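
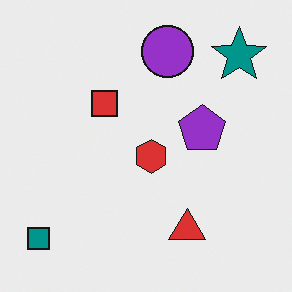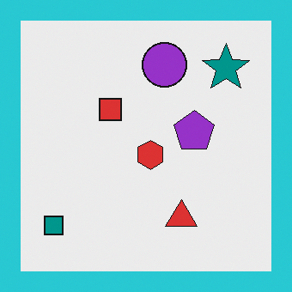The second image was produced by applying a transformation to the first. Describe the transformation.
The transformation is: framed with a cyan border.

A solid cyan frame runs around the edge of the second image, with the content slightly shrunk inside it.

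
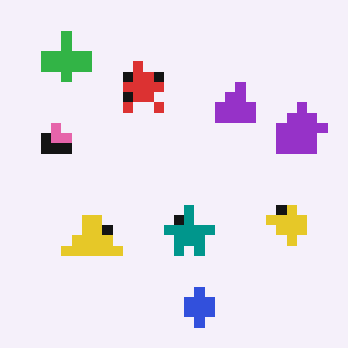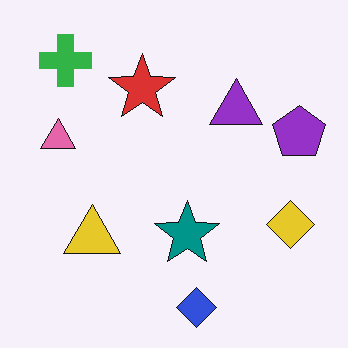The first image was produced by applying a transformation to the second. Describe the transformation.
The transformation is: heavily pixelated into large blocks.

Shapes are reduced to large square blocks; fine edges and outlines are lost — a downscale-then-upscale (mosaic) effect.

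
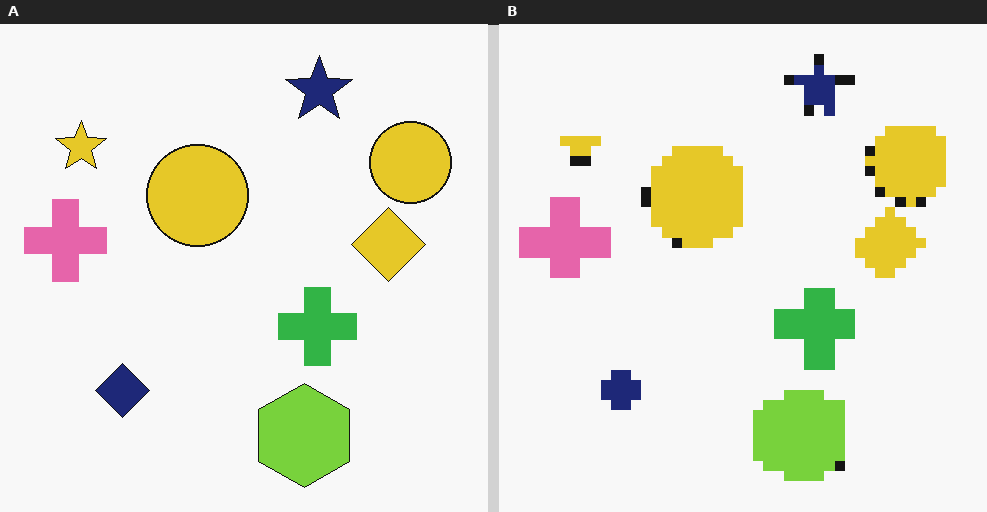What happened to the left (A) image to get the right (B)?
The image was coarsely pixelated.

Shapes are reduced to large square blocks; fine edges and outlines are lost — a downscale-then-upscale (mosaic) effect.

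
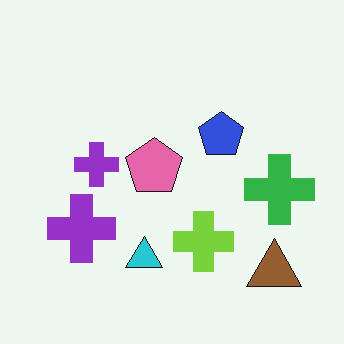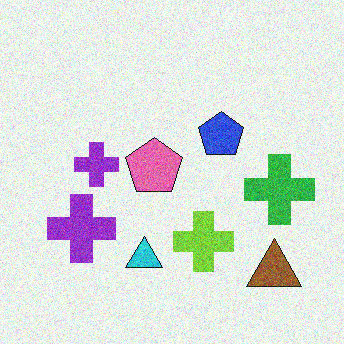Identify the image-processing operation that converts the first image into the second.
This is the original image degraded with visible gaussian noise.

Random speckle covers the whole image, including the flat background.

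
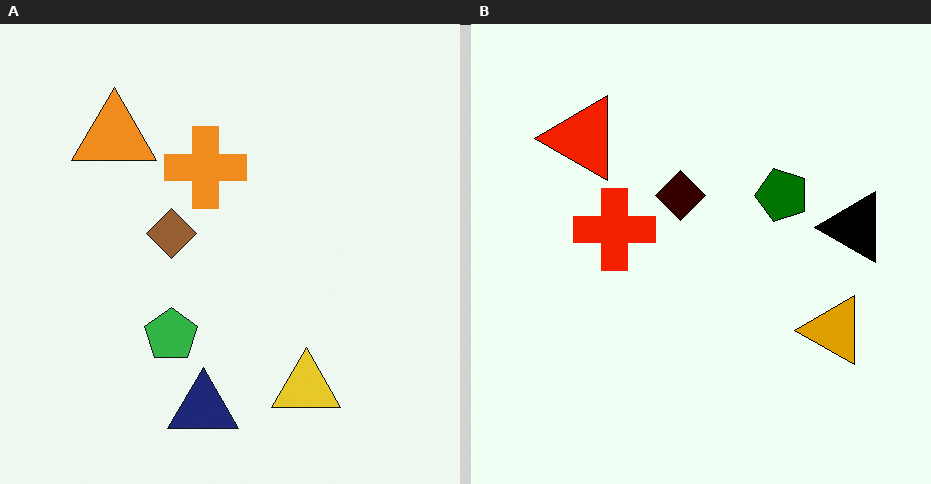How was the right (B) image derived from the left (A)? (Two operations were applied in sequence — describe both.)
This is the original image transposed (reflected across the top-left ↔ bottom-right diagonal), then given much higher contrast.

Shapes have swapped their row and column positions — what was in the top-right is now in the bottom-left — a diagonal reflection. Tones are pushed away from mid-grey across the whole image — a global contrast change.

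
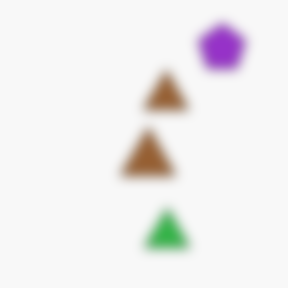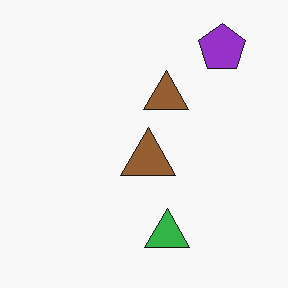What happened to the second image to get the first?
The first image is the second strongly gaussian-blurred.

Shape edges and outlines are uniformly softened across the whole image.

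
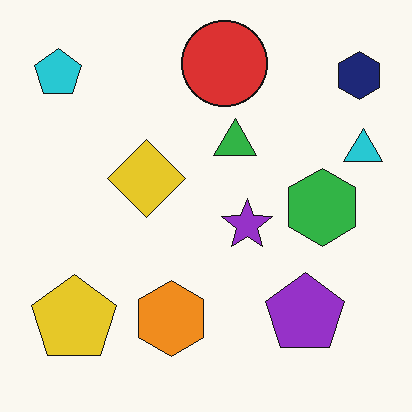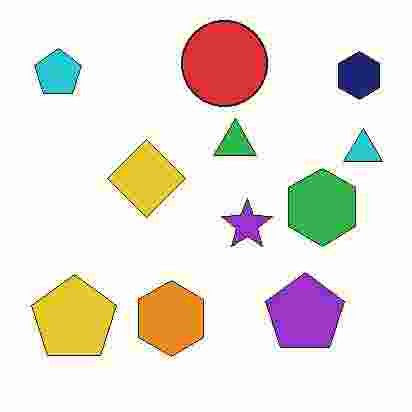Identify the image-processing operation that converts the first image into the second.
The transformation is: heavily JPEG-compressed with obvious blocking artifacts.

Blocky 8×8 compression artifacts appear around shape edges and the flat background shows ringing — characteristic JPEG degradation.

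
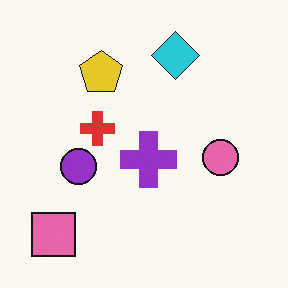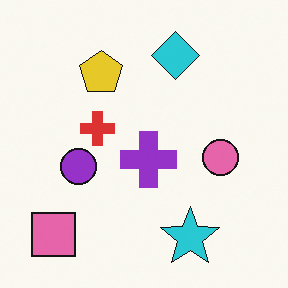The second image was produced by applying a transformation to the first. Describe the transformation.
Overlaid with an additional cyan star.

A cyan star appears in the second image that is absent from the first.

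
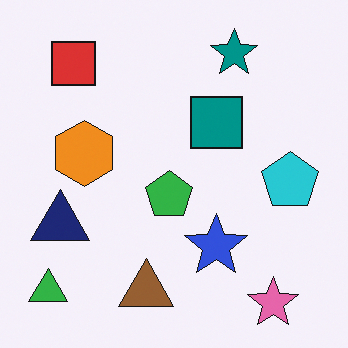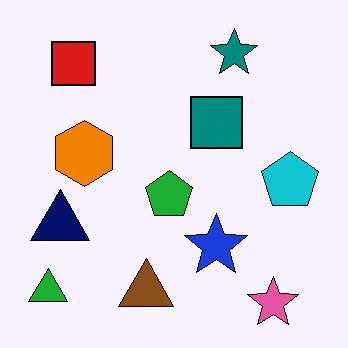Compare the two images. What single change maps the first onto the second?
Given slightly increased contrast.

Tones are pushed away from mid-grey across the whole image — a global contrast change.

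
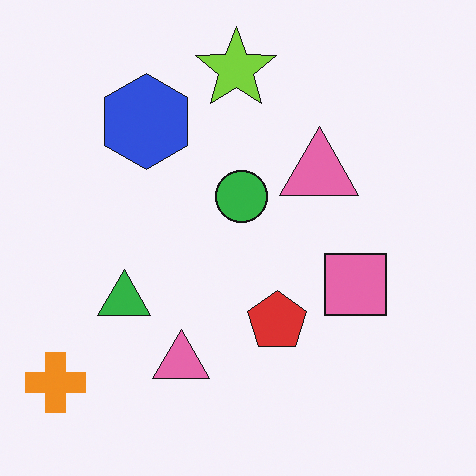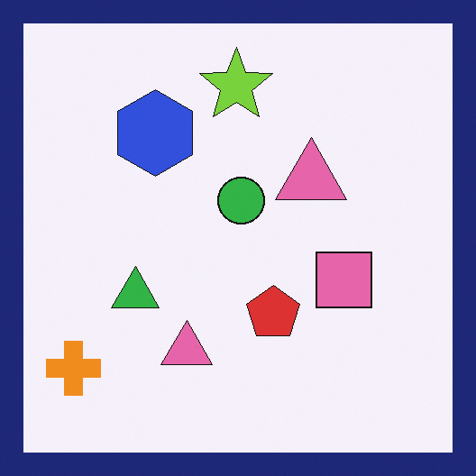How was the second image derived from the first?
This is the original image framed with a navy border.

A solid navy frame runs around the edge of the second image, with the content slightly shrunk inside it.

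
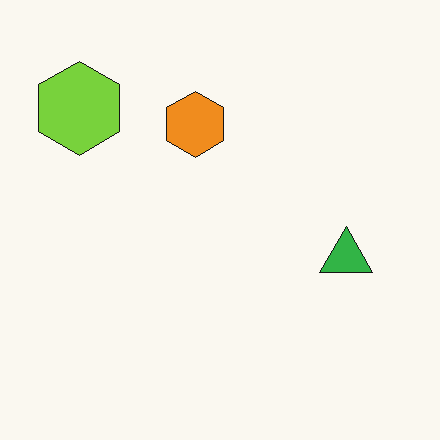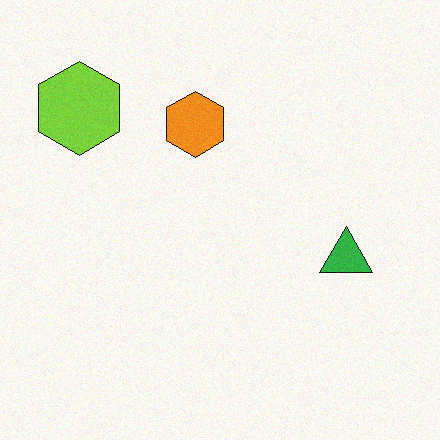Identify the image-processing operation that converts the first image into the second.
Degraded with subtle gaussian noise.

Random speckle covers the whole image, including the flat background.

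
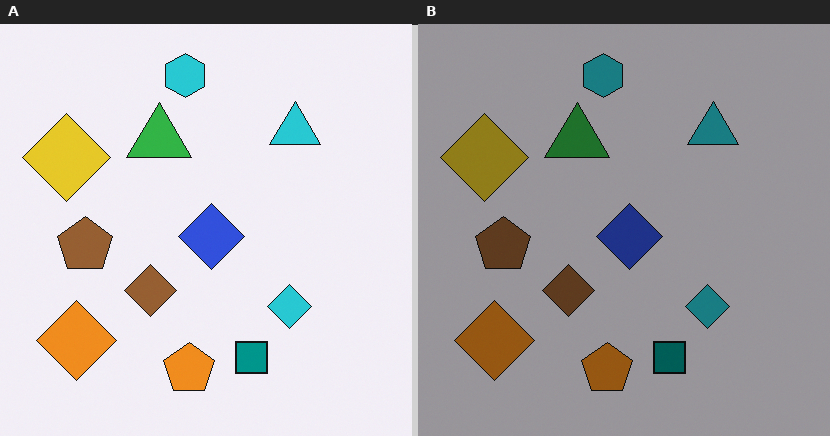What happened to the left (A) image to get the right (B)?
The image was noticeably darkened.

Every pixel — background and shapes alike — is uniformly darkened.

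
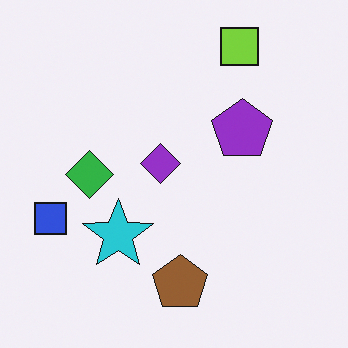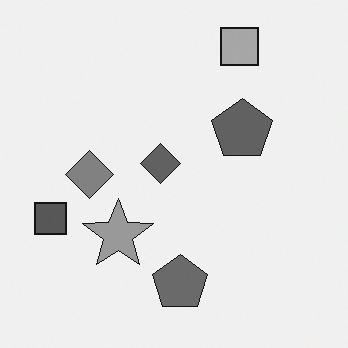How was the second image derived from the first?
It was converted to grayscale.

All color is removed — every shape is now a shade of grey.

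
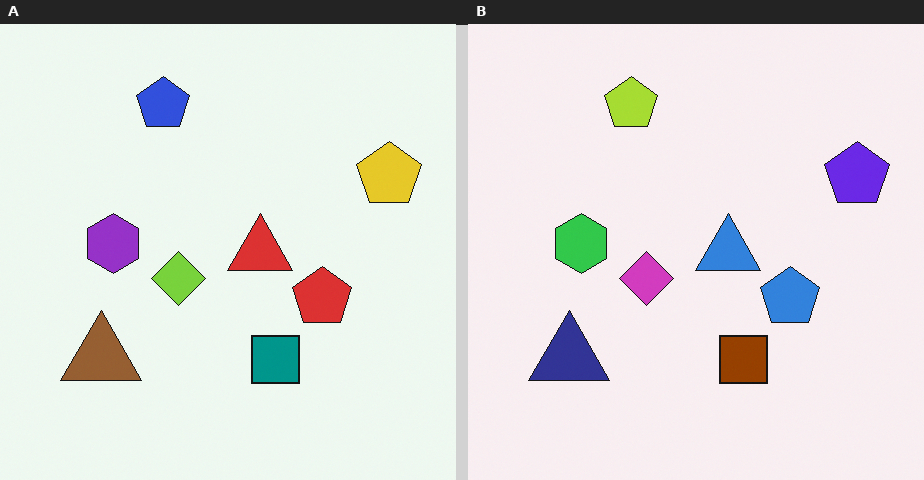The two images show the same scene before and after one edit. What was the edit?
This is the original image hue-shifted by a large amount.

Every shape's color has rotated by the same amount around the hue wheel — a uniform hue shift.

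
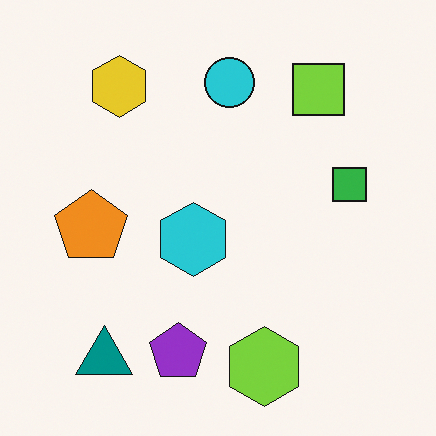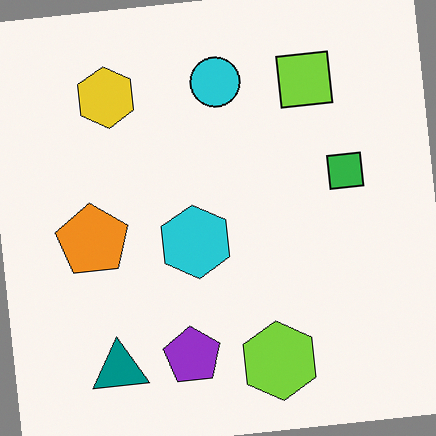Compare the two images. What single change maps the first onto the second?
The second image is the first rotated counter-clockwise by a small amount.

Every shape is tilted by the same angle and the image corners show triangular fill wedges — a whole-image rotation by a non-right angle.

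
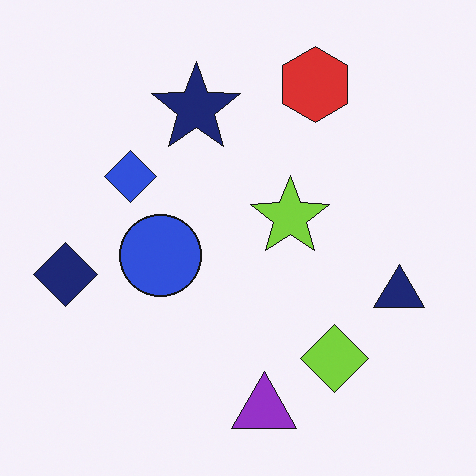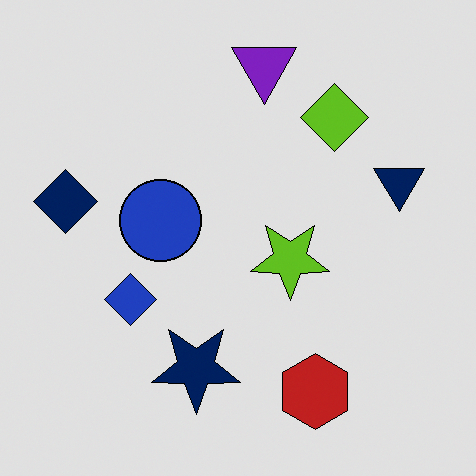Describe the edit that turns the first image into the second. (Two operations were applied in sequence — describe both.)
It was flipped vertically (top ↔ bottom), then moderately posterized.

The purple triangle is in the bottom of the first image and the top of the second — shapes on opposite sides of the horizontal midline have swapped in a mirror flip. Each flat color has snapped to a coarser quantized level — most visibly, the near-white background has dropped to a flat grey.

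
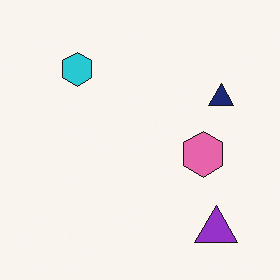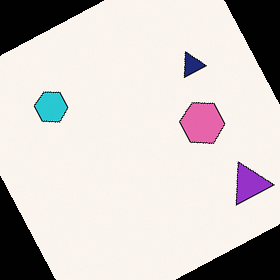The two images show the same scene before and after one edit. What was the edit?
Rotated counter-clockwise by a moderate amount.

Every shape is tilted by the same angle and the image corners show triangular fill wedges — a whole-image rotation by a non-right angle.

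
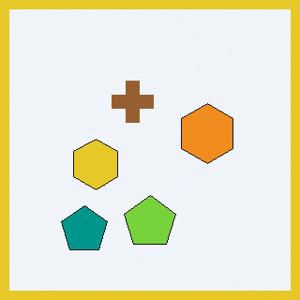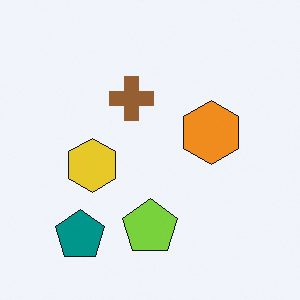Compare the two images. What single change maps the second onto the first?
Framed with a yellow border.

A solid yellow frame runs around the edge of the first image, with the content slightly shrunk inside it.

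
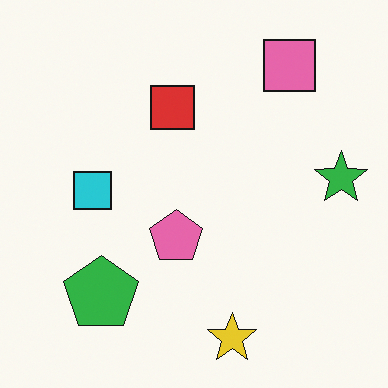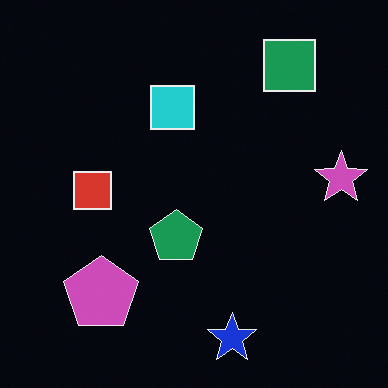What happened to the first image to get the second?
Color-inverted (negative).

The light background has become dark and every shape's color is its complement — a photographic negative.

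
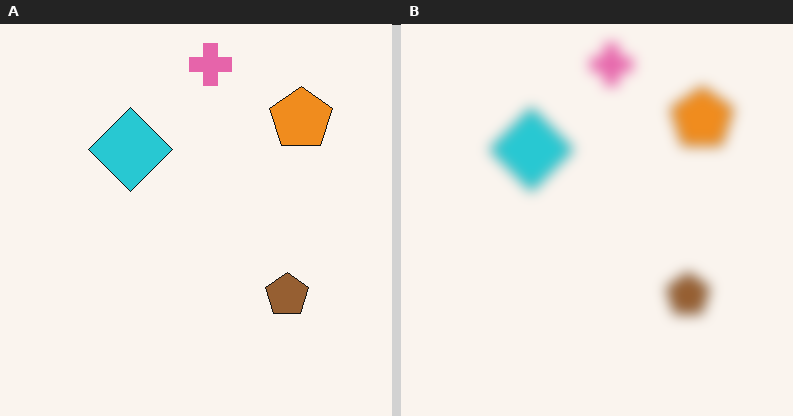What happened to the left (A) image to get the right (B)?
The transformation is: heavily blurred.

Shape edges and outlines are uniformly softened across the whole image.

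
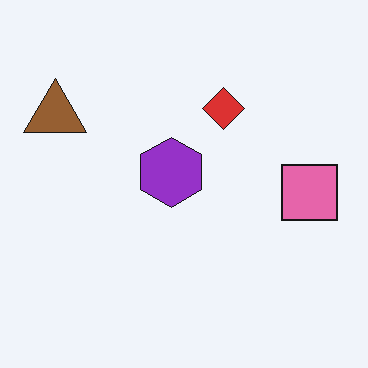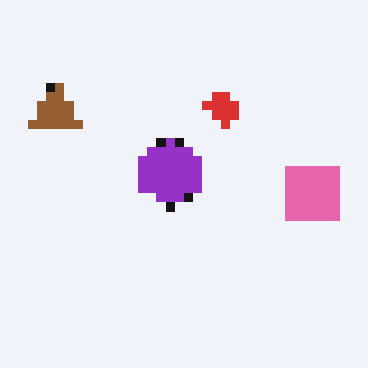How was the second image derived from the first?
It was heavily pixelated into large blocks.

Shapes are reduced to large square blocks; fine edges and outlines are lost — a downscale-then-upscale (mosaic) effect.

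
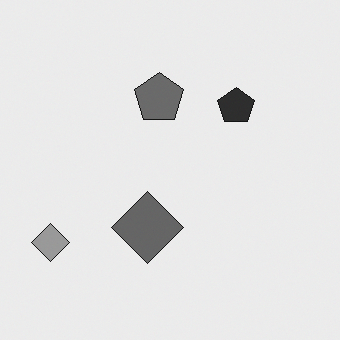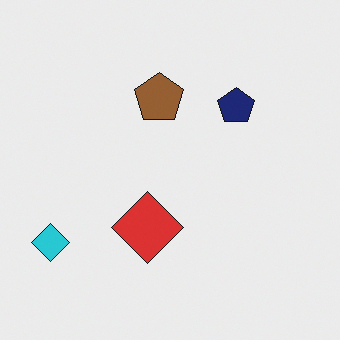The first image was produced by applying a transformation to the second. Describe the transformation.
It was converted to grayscale.

All color is removed — every shape is now a shade of grey.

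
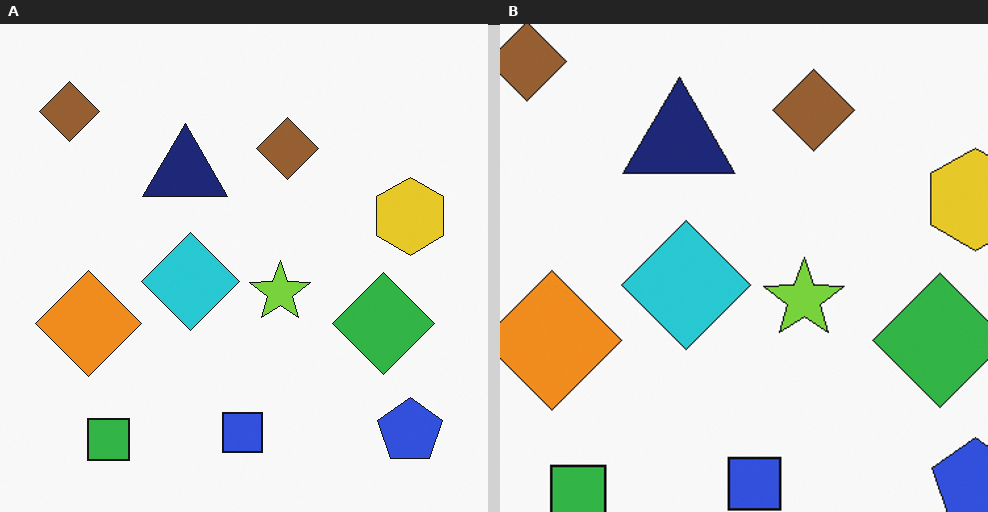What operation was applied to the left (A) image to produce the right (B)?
It was cropped slightly and scaled back up.

The visible shapes are larger and the field of view is narrower; shapes near the original edges may be partly or wholly outside the frame — a crop-and-rescale.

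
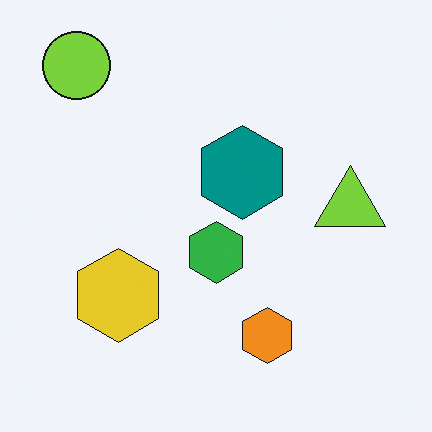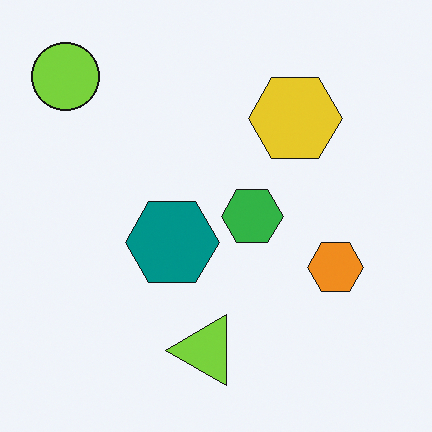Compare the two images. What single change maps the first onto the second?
The image was transposed (reflected across the top-left ↔ bottom-right diagonal).

Shapes have swapped their row and column positions — what was in the top-right is now in the bottom-left — a diagonal reflection.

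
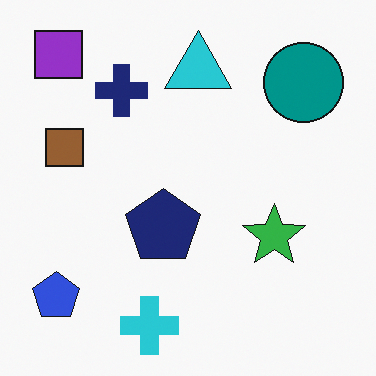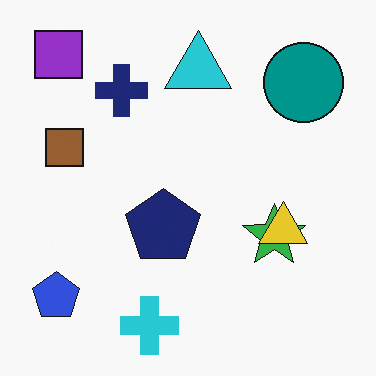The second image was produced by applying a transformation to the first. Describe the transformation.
The transformation is: overlaid with an additional yellow triangle.

A yellow triangle appears in the second image that is absent from the first.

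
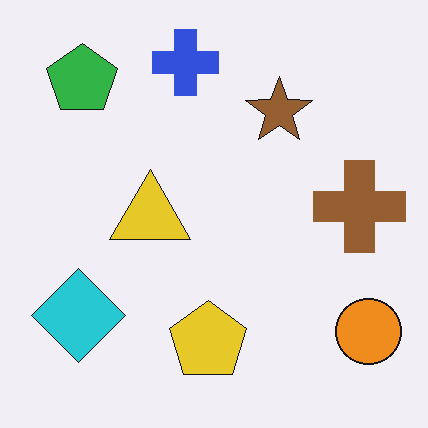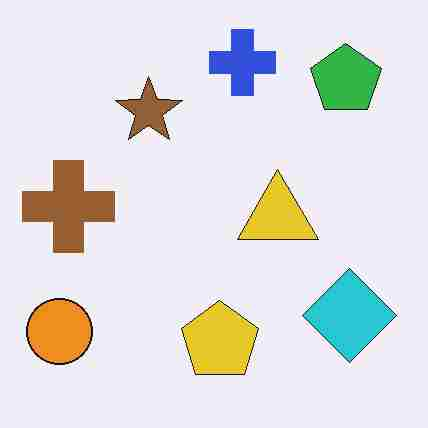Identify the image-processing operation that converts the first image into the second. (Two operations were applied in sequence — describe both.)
The transformation is: flipped horizontally (left ↔ right), then degraded with heavy JPEG compression.

The orange circle is in the bottom-right of the first image and the bottom-left of the second — shapes on opposite sides of the vertical midline have swapped in a mirror flip. Blocky 8×8 compression artifacts appear around shape edges and the flat background shows ringing — characteristic JPEG degradation.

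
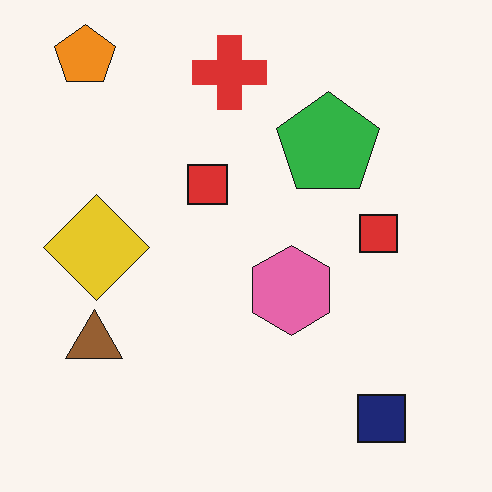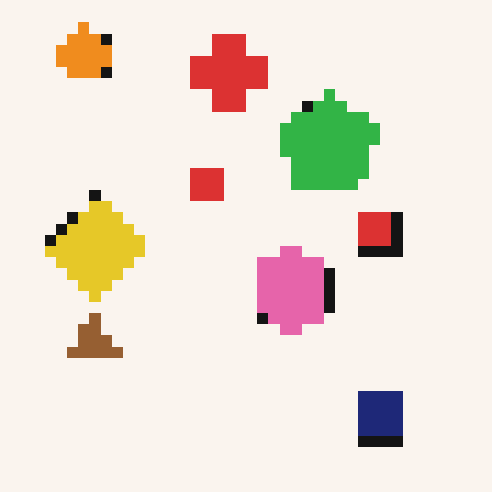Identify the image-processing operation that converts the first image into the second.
The image was heavily pixelated into large blocks.

Shapes are reduced to large square blocks; fine edges and outlines are lost — a downscale-then-upscale (mosaic) effect.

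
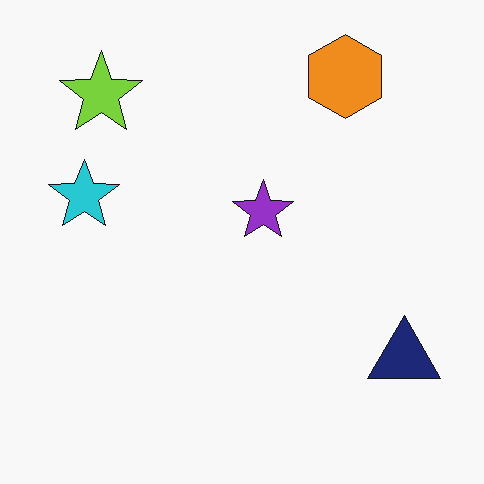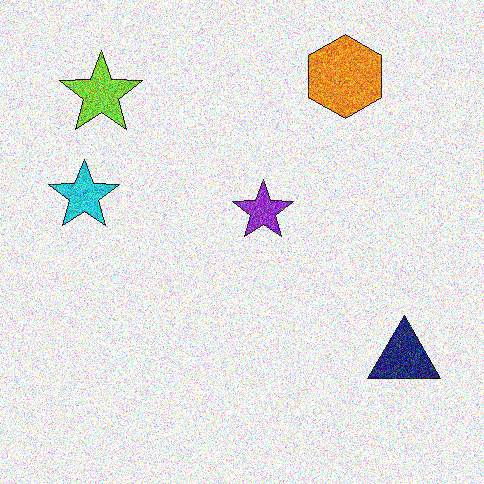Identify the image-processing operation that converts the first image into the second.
The second image is the first degraded with strong gaussian noise.

Random speckle covers the whole image, including the flat background.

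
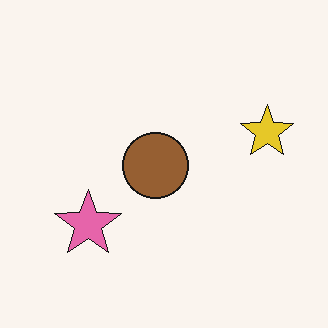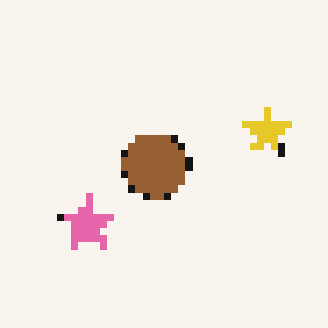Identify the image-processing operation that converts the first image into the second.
This is the original image pixelated into visible square blocks.

Shapes are reduced to large square blocks; fine edges and outlines are lost — a downscale-then-upscale (mosaic) effect.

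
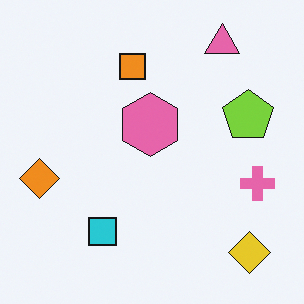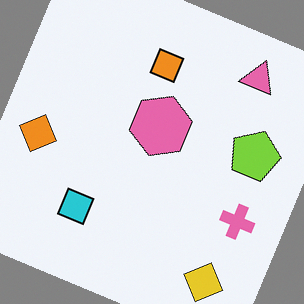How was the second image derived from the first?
It was rotated clockwise by a moderate amount.

Every shape is tilted by the same angle and the image corners show triangular fill wedges — a whole-image rotation by a non-right angle.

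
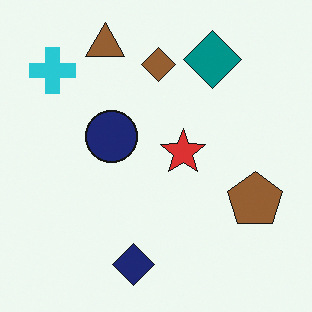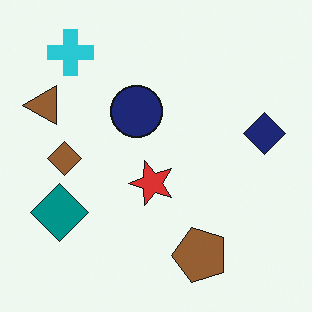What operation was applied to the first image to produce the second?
The second image is the first transposed (reflected across the top-left ↔ bottom-right diagonal).

Shapes have swapped their row and column positions — what was in the top-right is now in the bottom-left — a diagonal reflection.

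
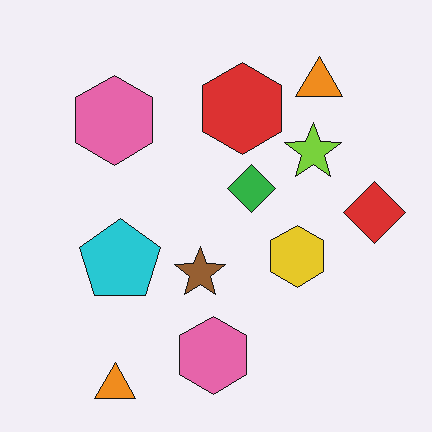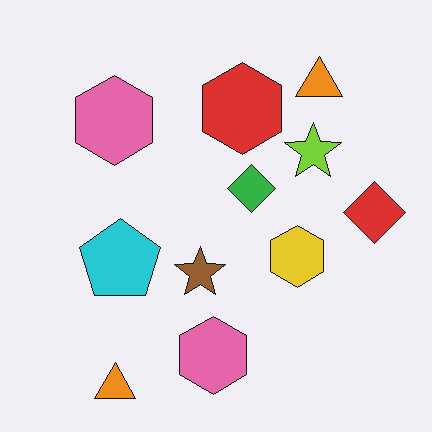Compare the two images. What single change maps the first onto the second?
It was JPEG-compressed with visible artifacts.

Blocky 8×8 compression artifacts appear around shape edges and the flat background shows ringing — characteristic JPEG degradation.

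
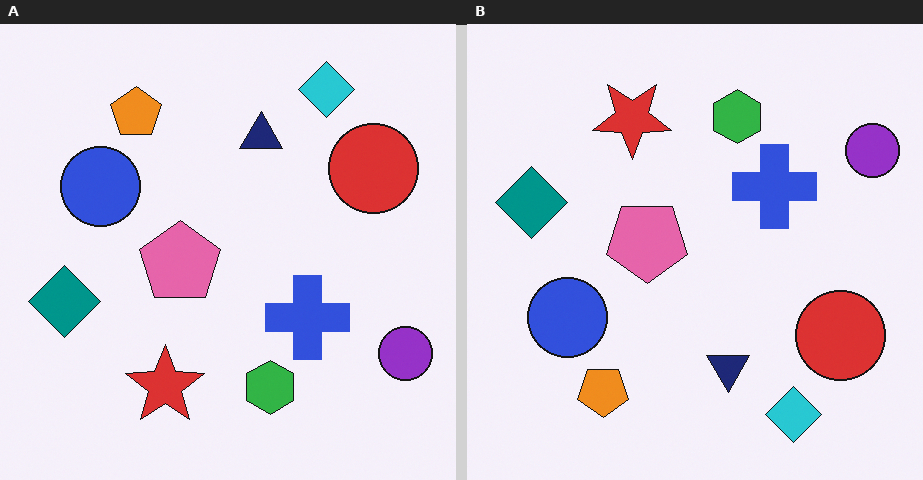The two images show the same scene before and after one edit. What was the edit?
The transformation is: flipped vertically (top ↔ bottom).

The cyan diamond is in the top-right of the left (A) image and the bottom-right of the right (B) — shapes on opposite sides of the horizontal midline have swapped in a mirror flip.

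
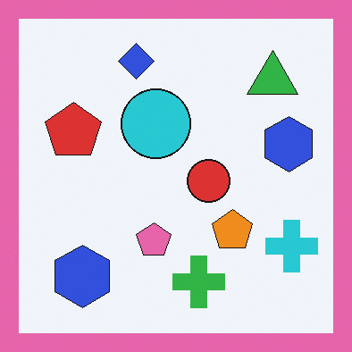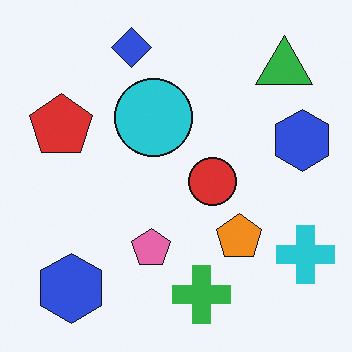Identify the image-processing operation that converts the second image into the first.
The transformation is: framed with a pink border.

A solid pink frame runs around the edge of the first image, with the content slightly shrunk inside it.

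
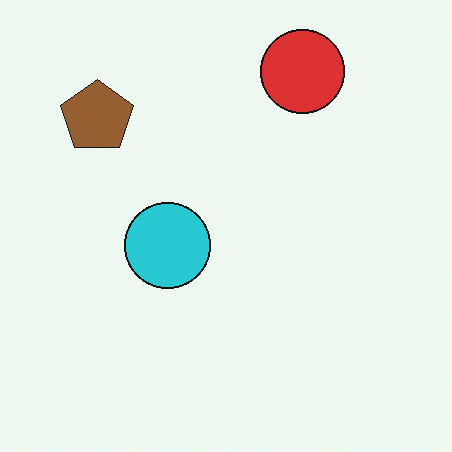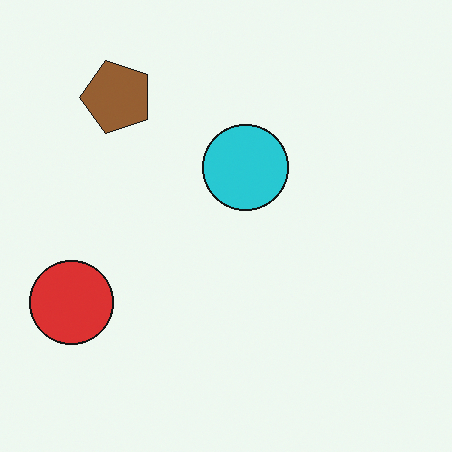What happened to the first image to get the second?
This is the original image transposed (reflected across the top-left ↔ bottom-right diagonal).

Shapes have swapped their row and column positions — what was in the top-right is now in the bottom-left — a diagonal reflection.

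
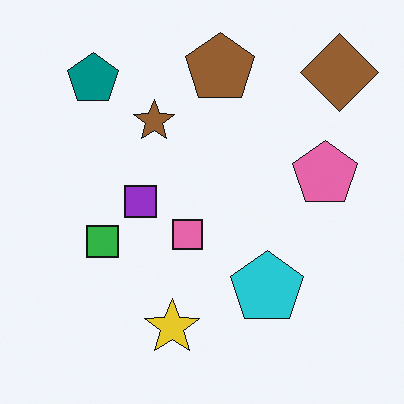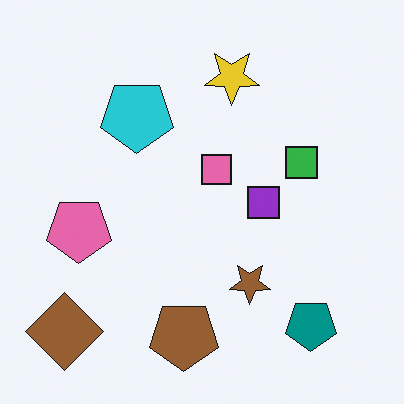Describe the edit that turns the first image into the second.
The image was rotated 180°.

The brown diamond sits in the top-right of the first image and the bottom-left of the second — consistent with a whole-image 180° rotation.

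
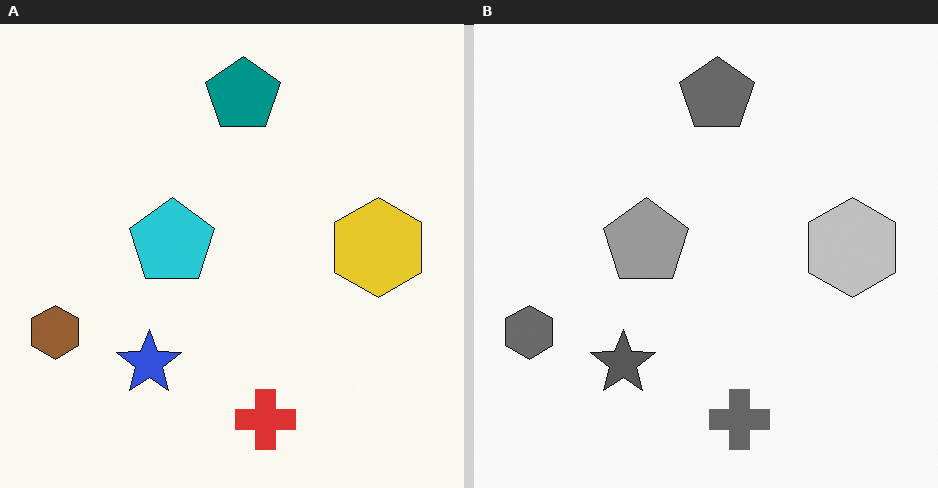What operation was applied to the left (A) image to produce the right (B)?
It was converted to grayscale.

All color is removed — every shape is now a shade of grey.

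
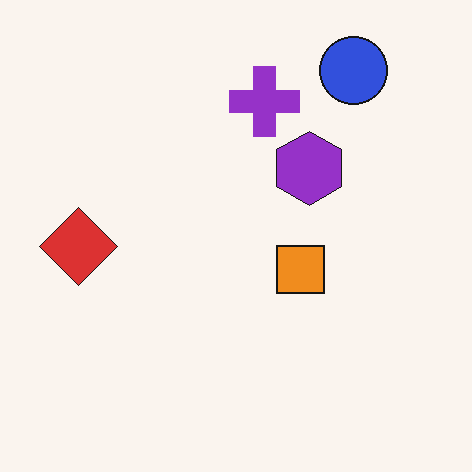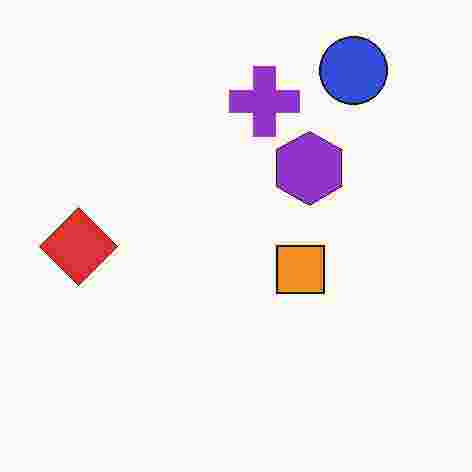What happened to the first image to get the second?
The transformation is: heavily JPEG-compressed with obvious blocking artifacts.

Blocky 8×8 compression artifacts appear around shape edges and the flat background shows ringing — characteristic JPEG degradation.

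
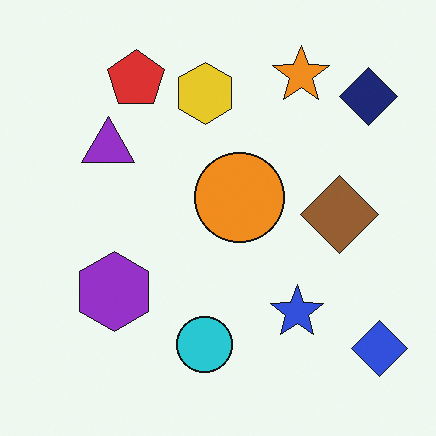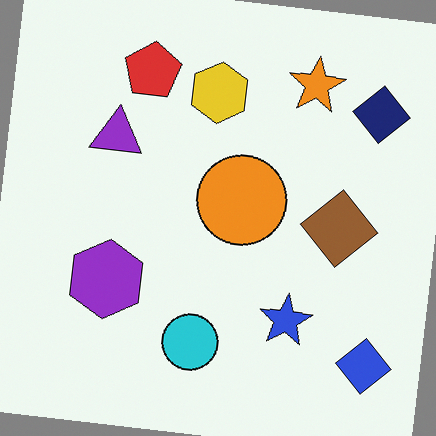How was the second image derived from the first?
Rotated clockwise by a slight angle.

Every shape is tilted by the same angle and the image corners show triangular fill wedges — a whole-image rotation by a non-right angle.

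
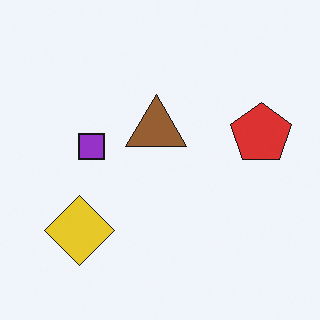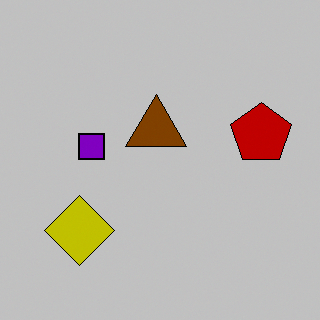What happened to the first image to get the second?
The transformation is: heavily posterized to just a handful of flat colors.

Each flat color has snapped to a coarser quantized level — most visibly, the near-white background has dropped to a flat grey.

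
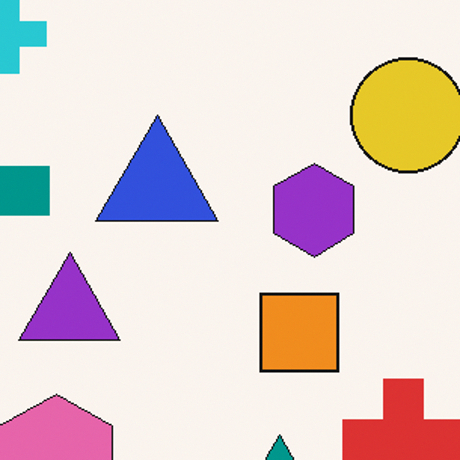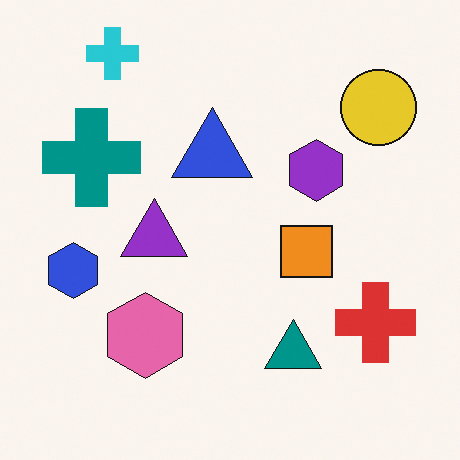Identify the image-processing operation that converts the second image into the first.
Cropped slightly and scaled back up.

The visible shapes are larger and the field of view is narrower; shapes near the original edges may be partly or wholly outside the frame — a crop-and-rescale.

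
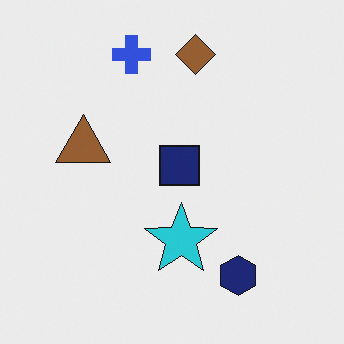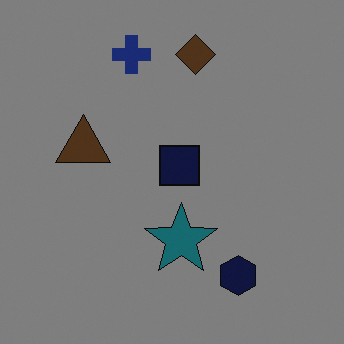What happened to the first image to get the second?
The image was darkened a lot.

Every pixel — background and shapes alike — is uniformly darkened.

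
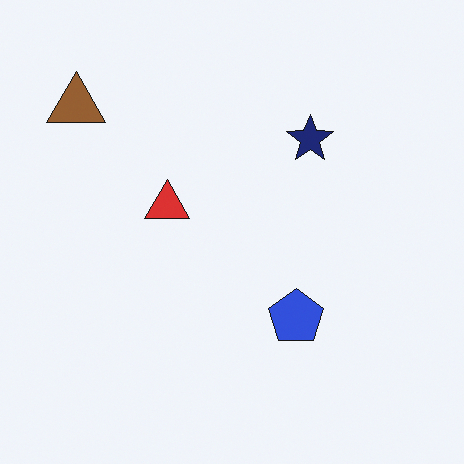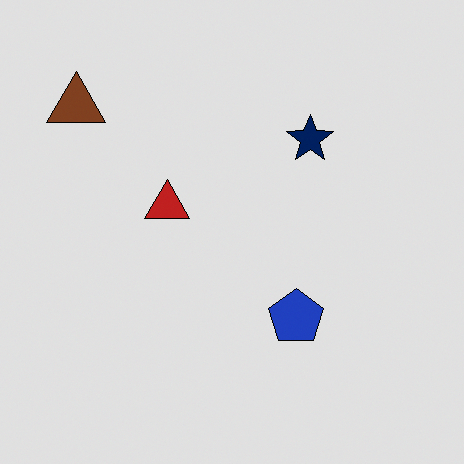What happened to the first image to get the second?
This is the original image moderately posterized.

Each flat color has snapped to a coarser quantized level — most visibly, the near-white background has dropped to a flat grey.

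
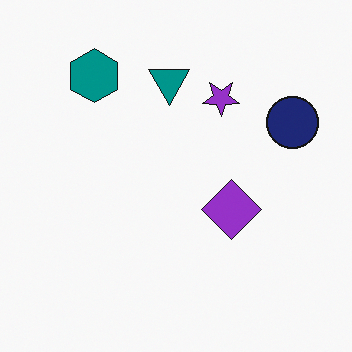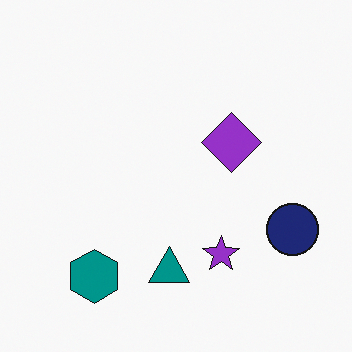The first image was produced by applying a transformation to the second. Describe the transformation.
Flipped vertically (top ↔ bottom).

The teal hexagon is in the bottom-left of the second image and the top-left of the first — shapes on opposite sides of the horizontal midline have swapped in a mirror flip.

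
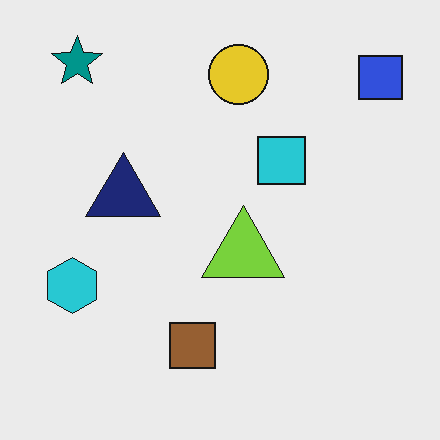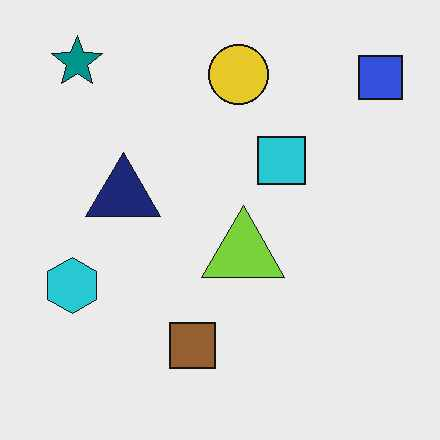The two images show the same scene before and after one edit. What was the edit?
This is the original image JPEG-compressed with visible artifacts.

Blocky 8×8 compression artifacts appear around shape edges and the flat background shows ringing — characteristic JPEG degradation.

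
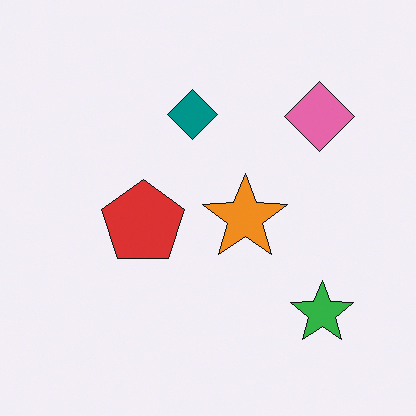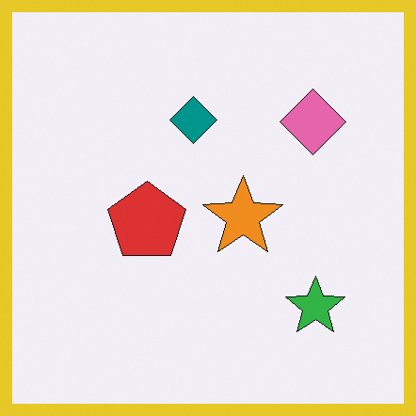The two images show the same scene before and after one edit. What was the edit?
Framed with a yellow border.

A solid yellow frame runs around the edge of the second image, with the content slightly shrunk inside it.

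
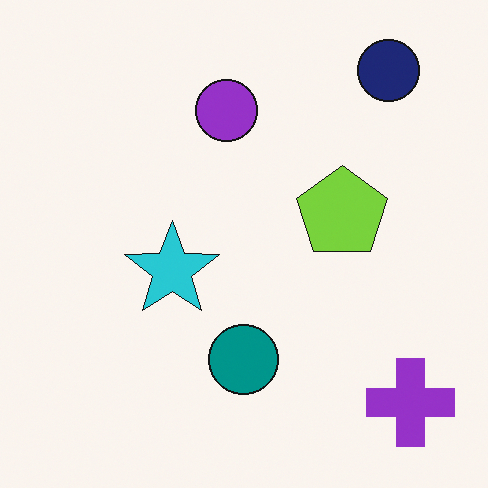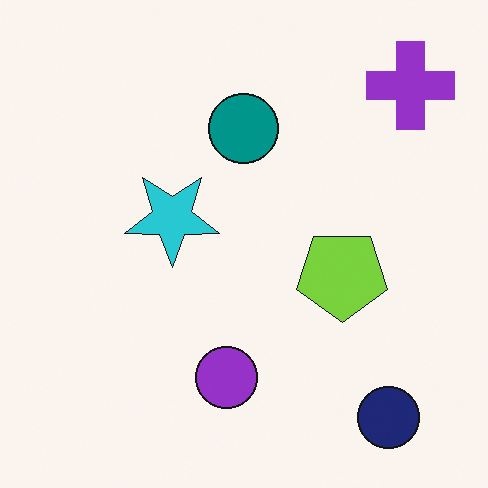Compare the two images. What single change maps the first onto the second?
It was flipped vertically (top ↔ bottom).

The navy circle is in the top-right of the first image and the bottom-right of the second — shapes on opposite sides of the horizontal midline have swapped in a mirror flip.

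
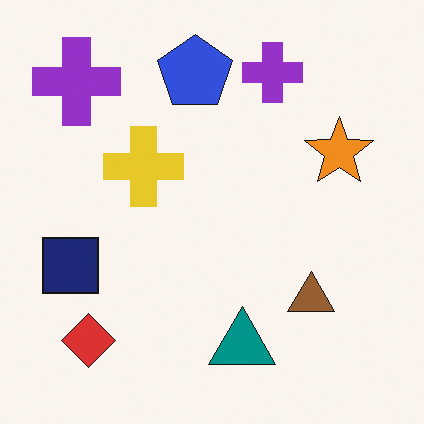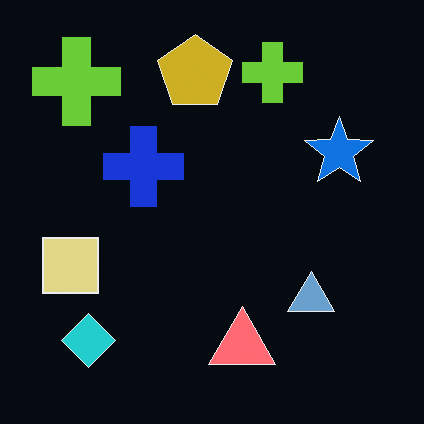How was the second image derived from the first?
It was color-inverted (negative).

The light background has become dark and every shape's color is its complement — a photographic negative.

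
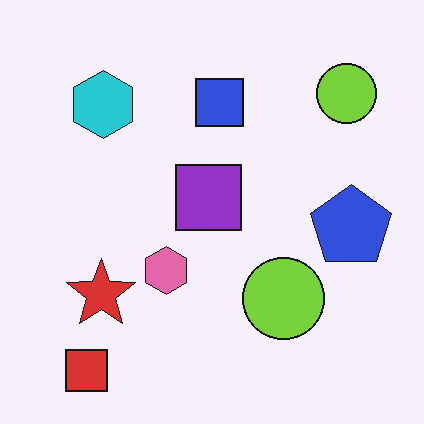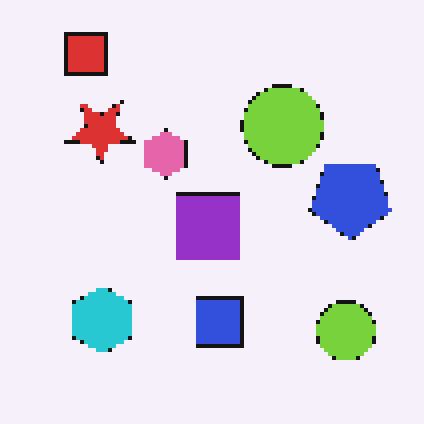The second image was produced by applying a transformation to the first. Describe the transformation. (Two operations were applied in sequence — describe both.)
This is the original image mildly pixelated, then flipped vertically (top ↔ bottom).

Shapes are reduced to large square blocks; fine edges and outlines are lost — a downscale-then-upscale (mosaic) effect. The red square is in the bottom-left of the first image and the top-left of the second — shapes on opposite sides of the horizontal midline have swapped in a mirror flip.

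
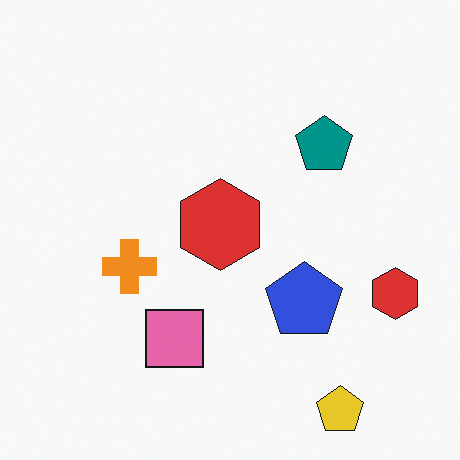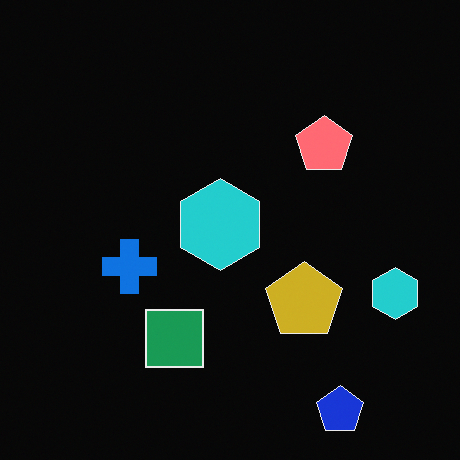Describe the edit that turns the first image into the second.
The second image is the first color-inverted (negative).

The light background has become dark and every shape's color is its complement — a photographic negative.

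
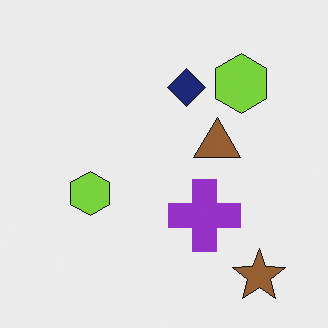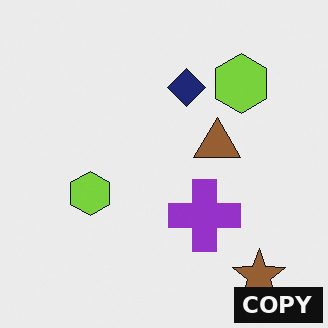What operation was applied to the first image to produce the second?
The second image is the first watermarked with the text "COPY" in the lower-right corner.

A dark label reading "COPY" appears in the lower-right corner.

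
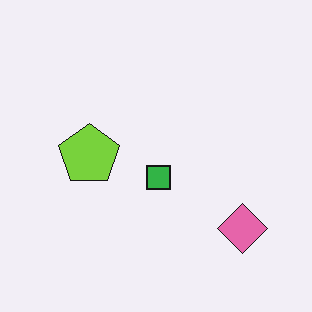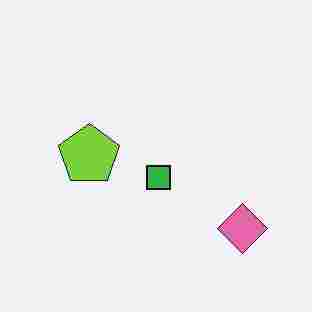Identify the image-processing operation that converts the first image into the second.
Heavily JPEG-compressed with obvious blocking artifacts.

Blocky 8×8 compression artifacts appear around shape edges and the flat background shows ringing — characteristic JPEG degradation.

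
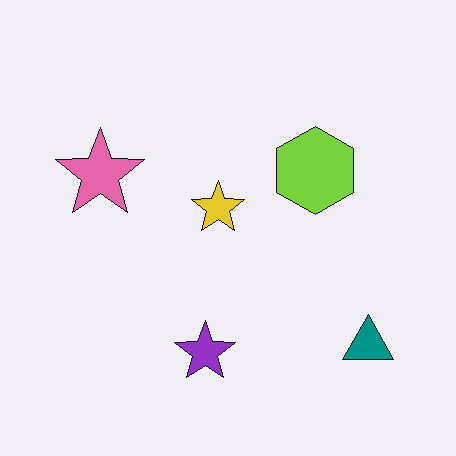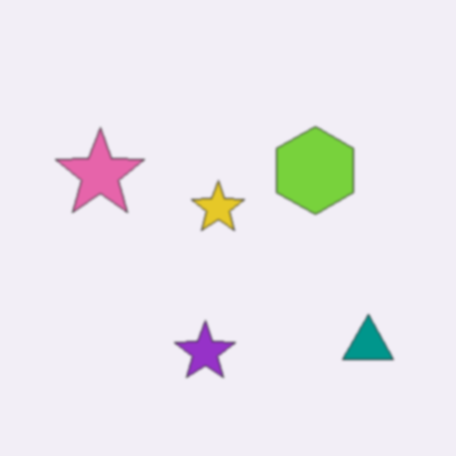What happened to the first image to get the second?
The transformation is: lightly blurred.

Shape edges and outlines are uniformly softened across the whole image.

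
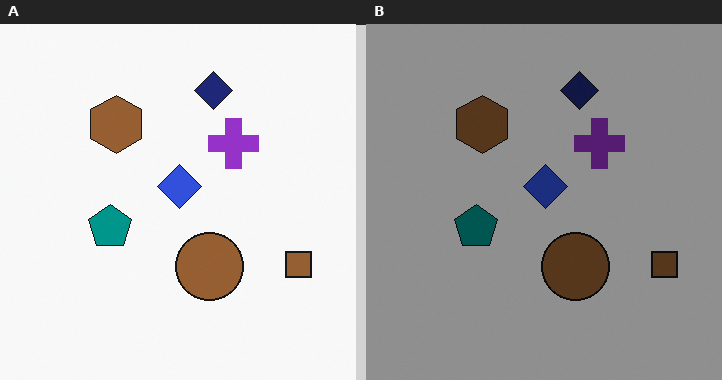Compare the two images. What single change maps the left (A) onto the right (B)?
Noticeably darkened.

Every pixel — background and shapes alike — is uniformly darkened.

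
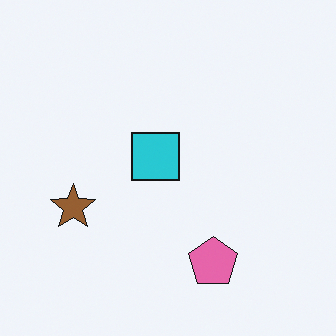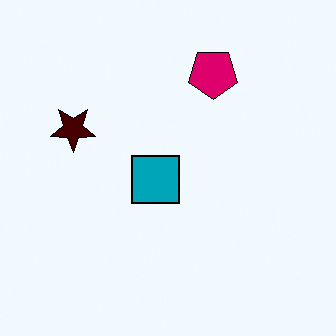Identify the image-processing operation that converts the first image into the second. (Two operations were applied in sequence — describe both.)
This is the original image given much higher contrast, then flipped vertically (top ↔ bottom).

Tones are pushed away from mid-grey across the whole image — a global contrast change. The pink pentagon is in the bottom of the first image and the top of the second — shapes on opposite sides of the horizontal midline have swapped in a mirror flip.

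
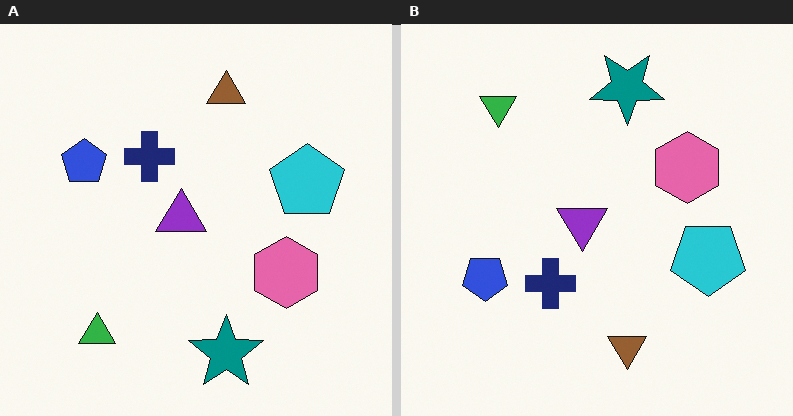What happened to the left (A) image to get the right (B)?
The image was flipped vertically (top ↔ bottom).

The teal star is in the bottom of the left (A) image and the top of the right (B) — shapes on opposite sides of the horizontal midline have swapped in a mirror flip.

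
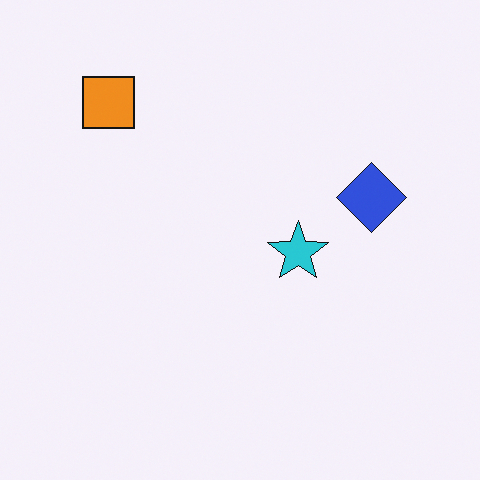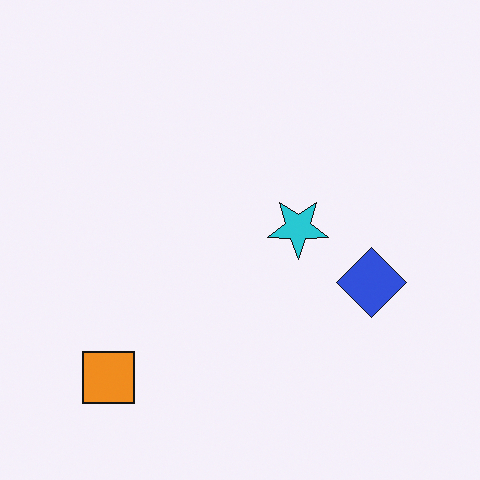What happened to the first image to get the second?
The image was flipped vertically (top ↔ bottom).

The orange square is in the top-left of the first image and the bottom-left of the second — shapes on opposite sides of the horizontal midline have swapped in a mirror flip.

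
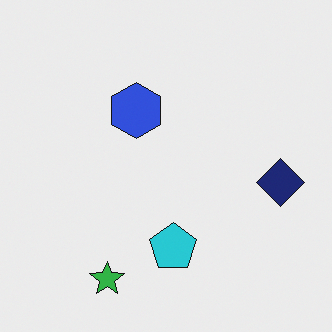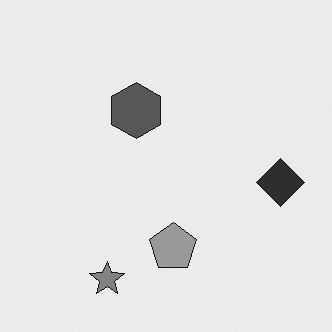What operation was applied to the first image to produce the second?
The image was converted to grayscale.

All color is removed — every shape is now a shade of grey.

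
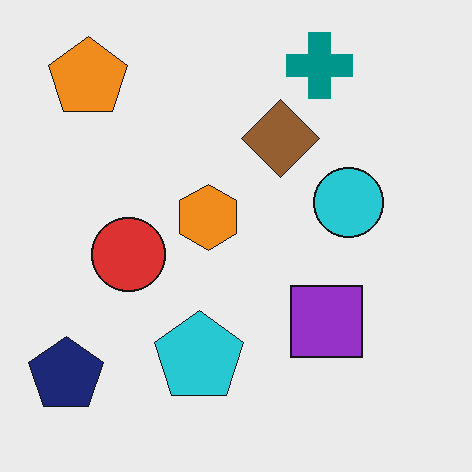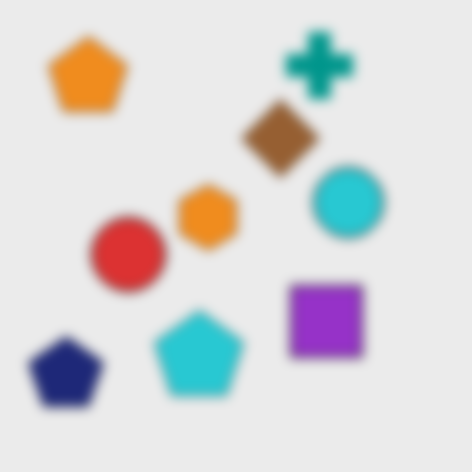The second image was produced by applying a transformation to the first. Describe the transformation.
The transformation is: heavily blurred.

Shape edges and outlines are uniformly softened across the whole image.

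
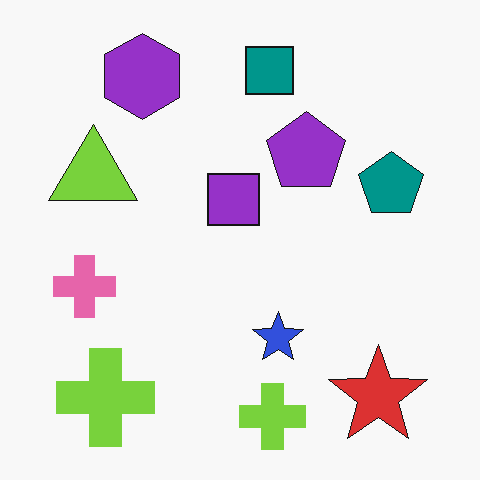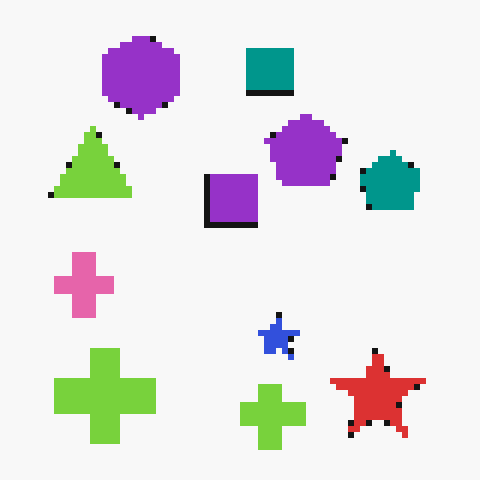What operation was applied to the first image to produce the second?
The transformation is: pixelated into visible square blocks.

Shapes are reduced to large square blocks; fine edges and outlines are lost — a downscale-then-upscale (mosaic) effect.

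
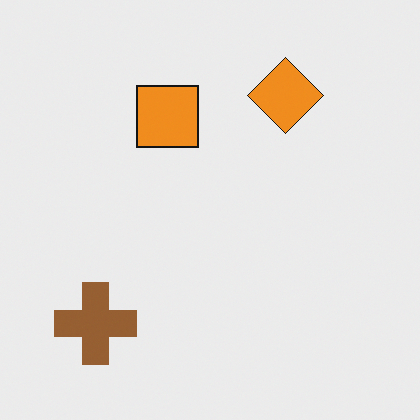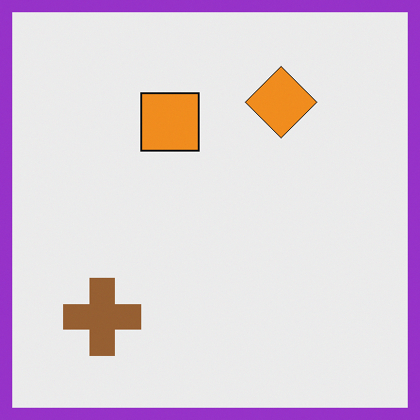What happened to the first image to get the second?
Framed with a purple border.

A solid purple frame runs around the edge of the second image, with the content slightly shrunk inside it.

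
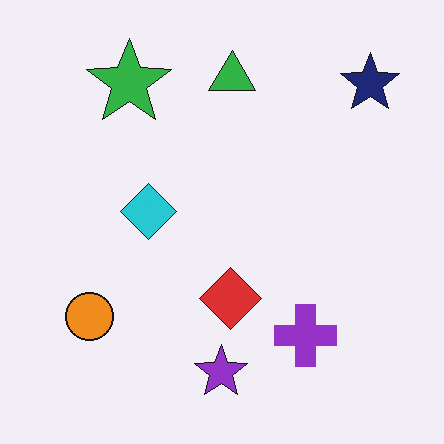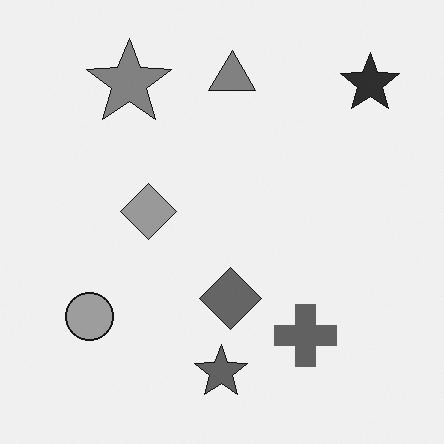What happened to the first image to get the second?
Converted to grayscale.

All color is removed — every shape is now a shade of grey.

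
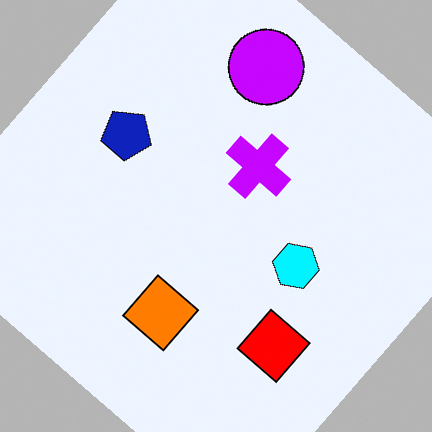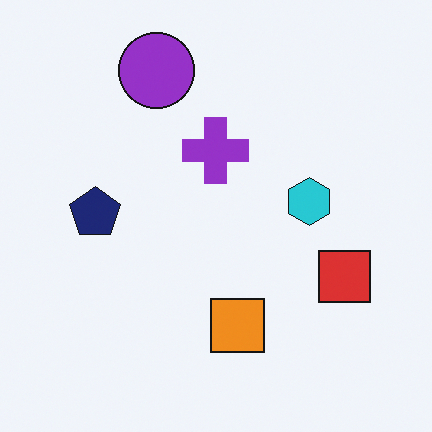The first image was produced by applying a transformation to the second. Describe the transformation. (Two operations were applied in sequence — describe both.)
The image was rotated clockwise by a large amount — several tens of degrees, then heavily oversaturated.

Every shape is tilted by the same angle and the image corners show triangular fill wedges — a whole-image rotation by a non-right angle. All colors are more vivid — a global saturation change.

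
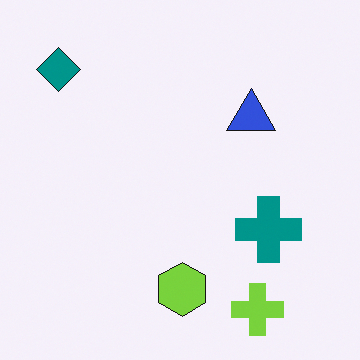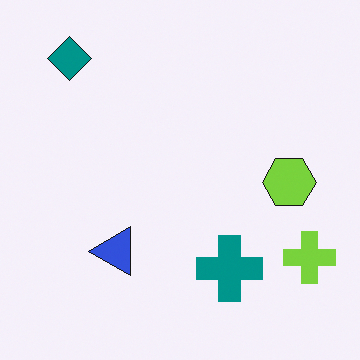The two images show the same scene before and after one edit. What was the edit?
Transposed (reflected across the top-left ↔ bottom-right diagonal).

Shapes have swapped their row and column positions — what was in the top-right is now in the bottom-left — a diagonal reflection.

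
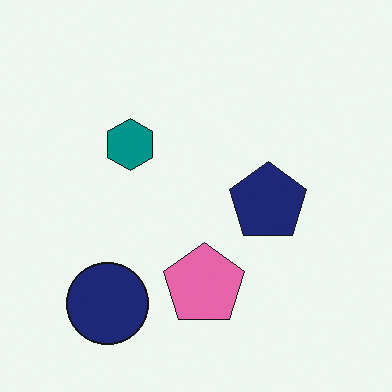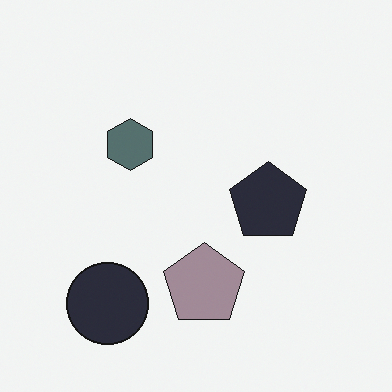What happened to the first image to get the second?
The transformation is: made much more muted (saturation change).

All colors are more muted and greyish — a global saturation change.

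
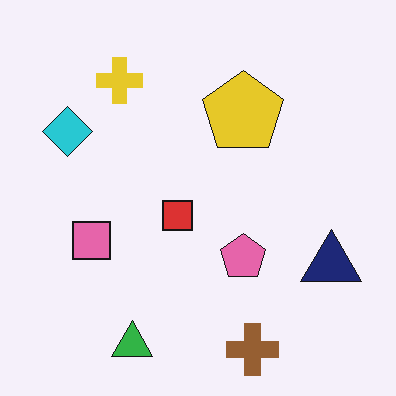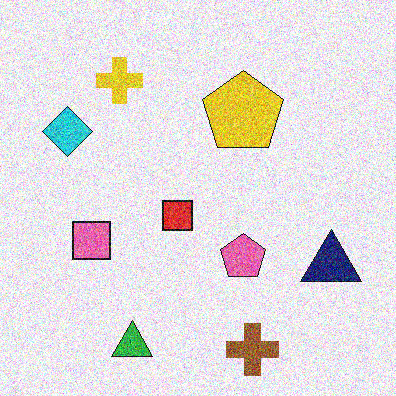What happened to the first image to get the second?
The second image is the first degraded with strong gaussian noise.

Random speckle covers the whole image, including the flat background.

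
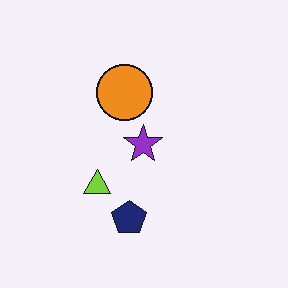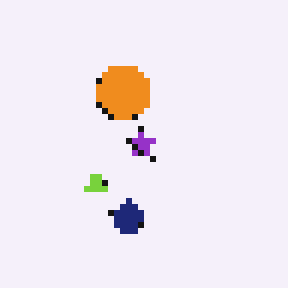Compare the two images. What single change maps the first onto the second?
The second image is the first pixelated into visible square blocks.

Shapes are reduced to large square blocks; fine edges and outlines are lost — a downscale-then-upscale (mosaic) effect.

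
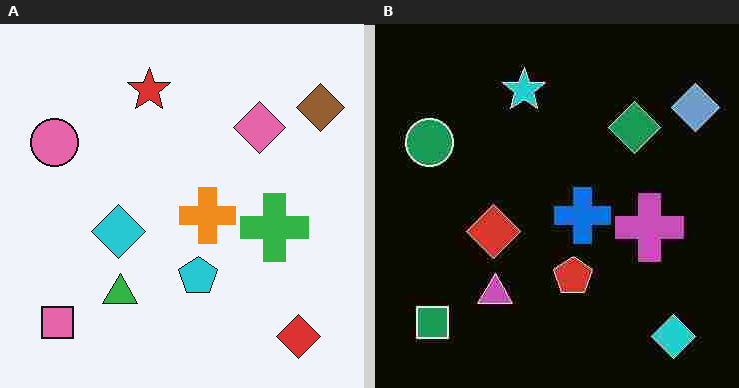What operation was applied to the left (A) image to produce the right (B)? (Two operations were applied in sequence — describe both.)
Color-inverted (negative), then degraded with heavy JPEG compression.

The light background has become dark and every shape's color is its complement — a photographic negative. Blocky 8×8 compression artifacts appear around shape edges and the flat background shows ringing — characteristic JPEG degradation.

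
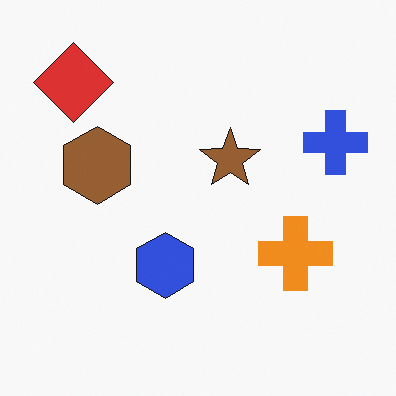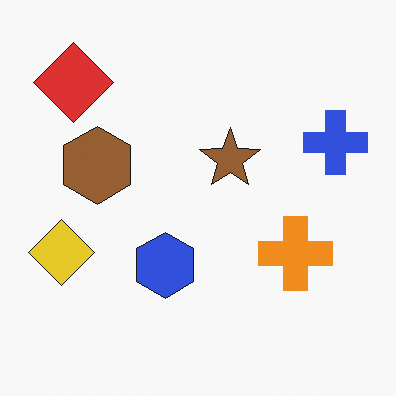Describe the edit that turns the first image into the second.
This is the original image overlaid with an additional yellow diamond.

A yellow diamond appears in the second image that is absent from the first.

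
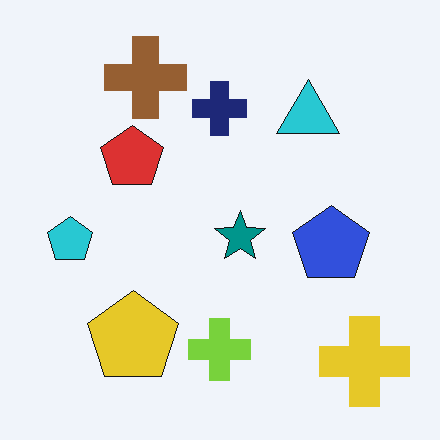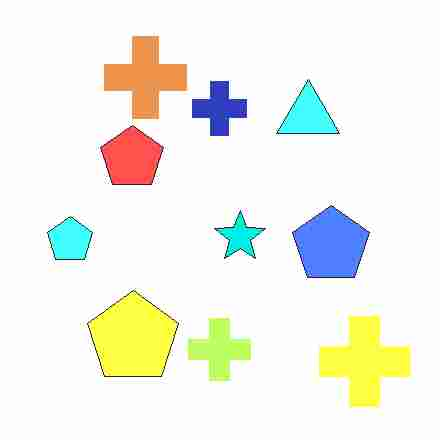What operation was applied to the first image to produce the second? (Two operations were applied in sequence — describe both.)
It was brightened a lot, then degraded with heavy JPEG compression.

Every pixel — background and shapes alike — is uniformly brightened. Blocky 8×8 compression artifacts appear around shape edges and the flat background shows ringing — characteristic JPEG degradation.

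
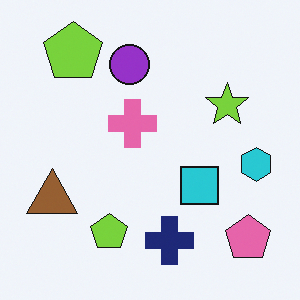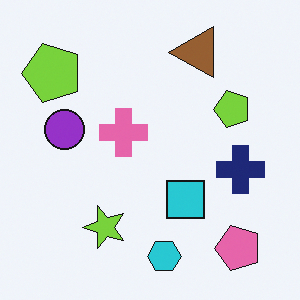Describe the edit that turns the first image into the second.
The image was transposed (reflected across the top-left ↔ bottom-right diagonal).

Shapes have swapped their row and column positions — what was in the top-right is now in the bottom-left — a diagonal reflection.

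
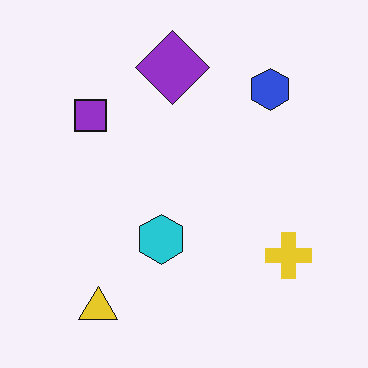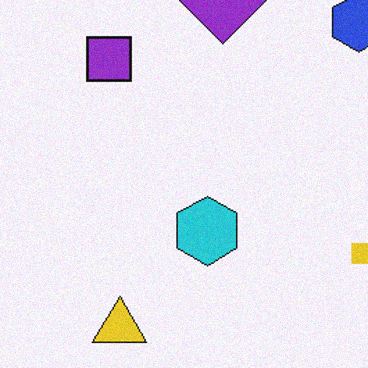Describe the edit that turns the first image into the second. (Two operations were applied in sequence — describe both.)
The transformation is: cropped slightly and scaled back up, then degraded with a light layer of grain.

The visible shapes are larger and the field of view is narrower; shapes near the original edges may be partly or wholly outside the frame — a crop-and-rescale. Random speckle covers the whole image, including the flat background.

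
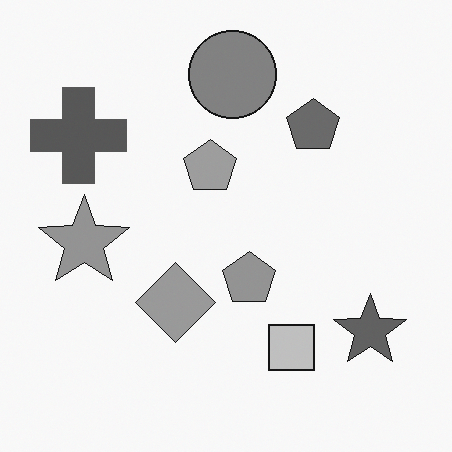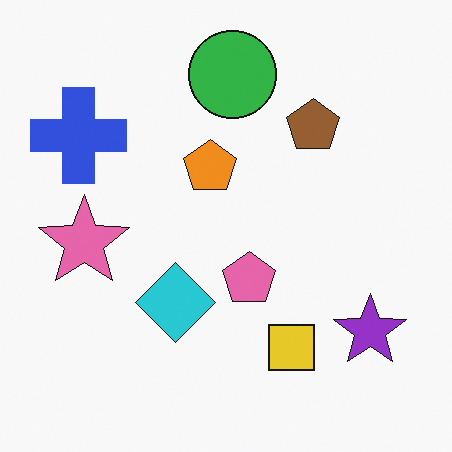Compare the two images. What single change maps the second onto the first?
It was converted to grayscale.

All color is removed — every shape is now a shade of grey.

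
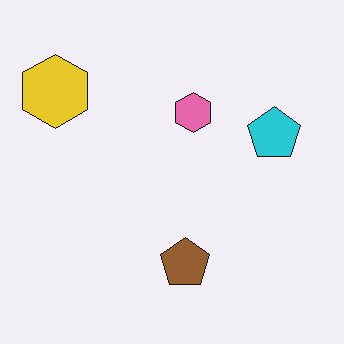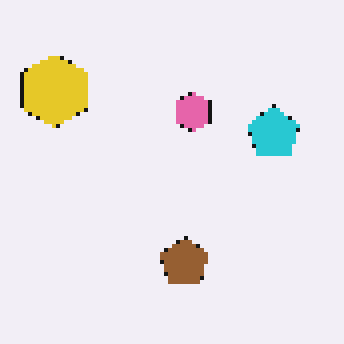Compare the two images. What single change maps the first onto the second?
This is the original image lightly pixelated (a mild mosaic effect).

Shapes are reduced to large square blocks; fine edges and outlines are lost — a downscale-then-upscale (mosaic) effect.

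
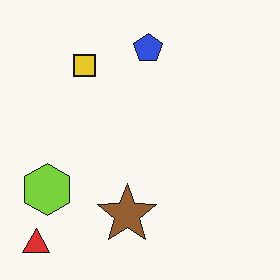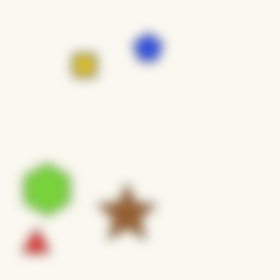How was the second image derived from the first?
The second image is the first heavily blurred.

Shape edges and outlines are uniformly softened across the whole image.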